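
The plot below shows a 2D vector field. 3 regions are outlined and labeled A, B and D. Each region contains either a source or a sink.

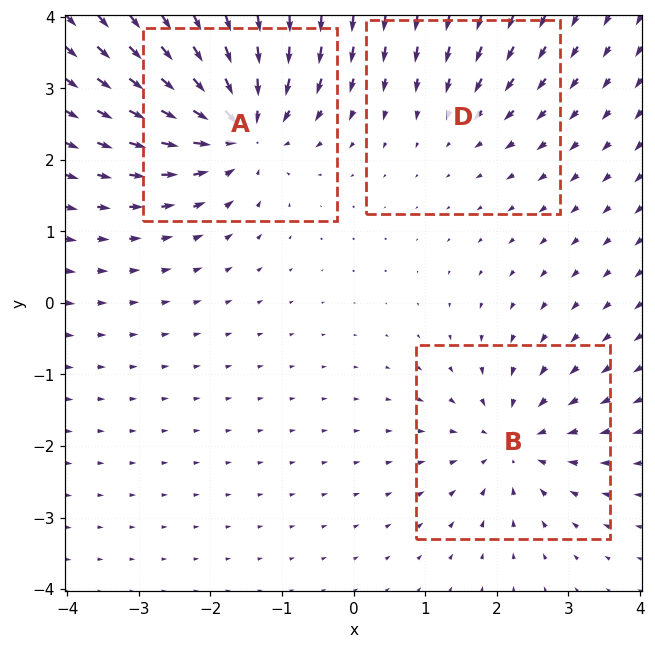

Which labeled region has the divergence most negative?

Divergence at each region's feature centre — A: about -6, B: about -4, D: about -2. Region A is most negative.

A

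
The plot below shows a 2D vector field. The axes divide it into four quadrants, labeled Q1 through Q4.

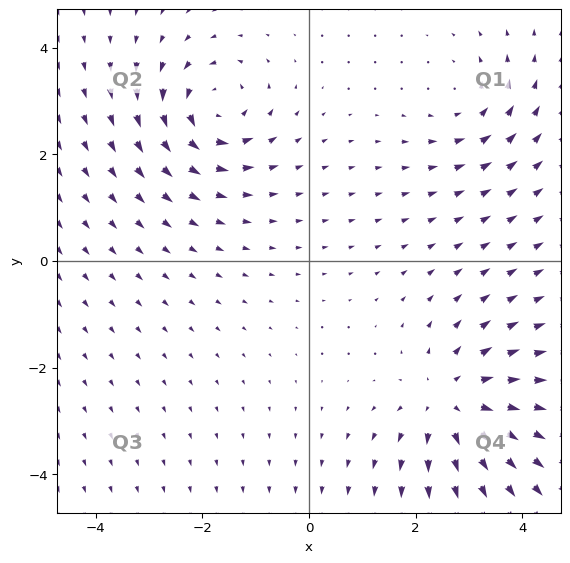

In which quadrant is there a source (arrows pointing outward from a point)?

The source sits at approximately (2.7, -2.7), which lies in quadrant Q4. The divergence there is about +4, positive as expected for a source.

Q4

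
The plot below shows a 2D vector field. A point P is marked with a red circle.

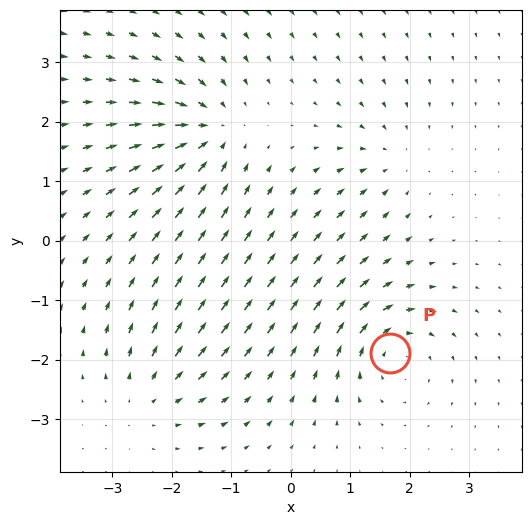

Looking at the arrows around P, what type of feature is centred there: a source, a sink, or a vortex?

At P (1.7, -1.9) the arrows circulate clockwise. Divergence ≈0, curl about -6 — near-zero divergence with nonzero curl is a vortex.

vortex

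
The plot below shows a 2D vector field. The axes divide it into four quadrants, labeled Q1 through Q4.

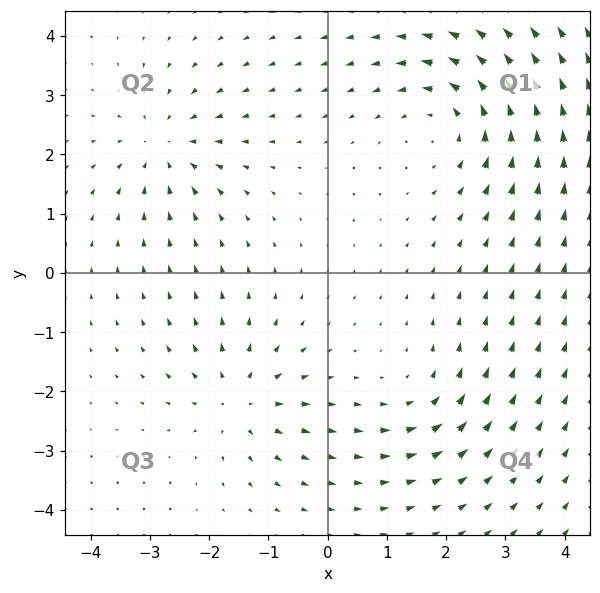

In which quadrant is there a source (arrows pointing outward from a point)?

The source sits at approximately (-1.5, -2.1), which lies in quadrant Q3. The divergence there is about +4, positive as expected for a source.

Q3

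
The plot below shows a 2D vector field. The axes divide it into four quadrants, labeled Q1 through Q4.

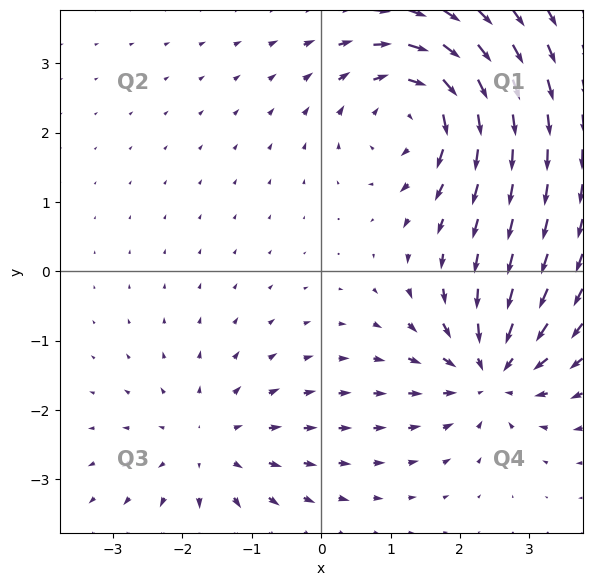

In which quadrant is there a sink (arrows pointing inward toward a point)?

Q4

The sink sits at approximately (2.5, -1.5), which lies in quadrant Q4. The divergence there is about -5, negative as expected for a sink.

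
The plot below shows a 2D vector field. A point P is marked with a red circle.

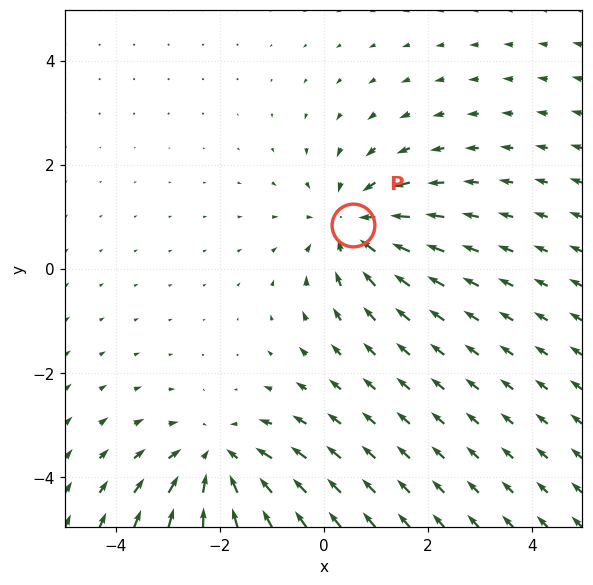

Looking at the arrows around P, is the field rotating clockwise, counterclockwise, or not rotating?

Near P at (0.6, 0.8) the arrows show no circulation. The curl there is ≈0.

not rotating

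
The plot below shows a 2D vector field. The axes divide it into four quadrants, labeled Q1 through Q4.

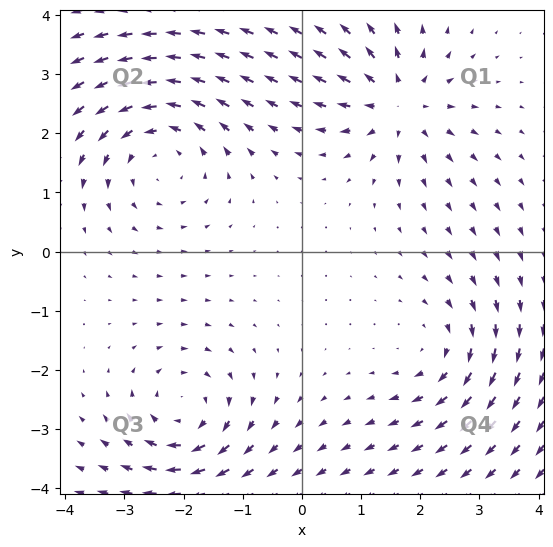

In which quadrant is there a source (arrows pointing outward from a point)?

Q1

The source sits at approximately (1.6, 2.5), which lies in quadrant Q1. The divergence there is about +4, positive as expected for a source.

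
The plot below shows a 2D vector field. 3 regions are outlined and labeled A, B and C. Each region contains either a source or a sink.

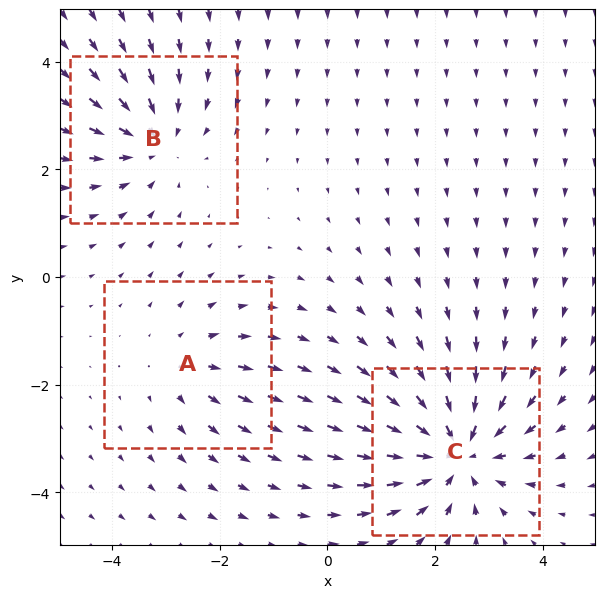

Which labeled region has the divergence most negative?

C

Divergence at each region's feature centre — A: about +2, B: about -3, C: about -4. Region C is most negative.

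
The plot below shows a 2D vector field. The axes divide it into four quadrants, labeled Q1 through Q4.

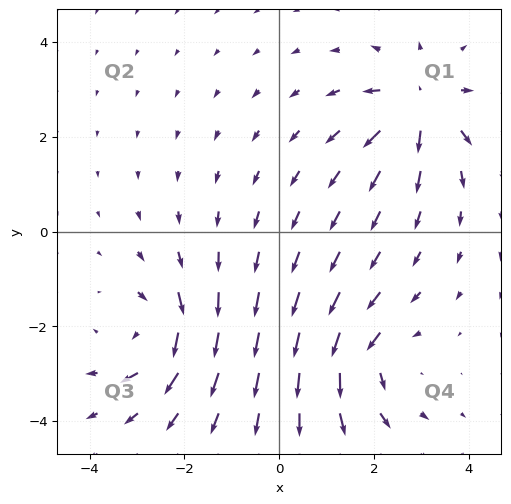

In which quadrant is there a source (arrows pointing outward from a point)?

Q1

The source sits at approximately (3.0, 2.6), which lies in quadrant Q1. The divergence there is about +7, positive as expected for a source.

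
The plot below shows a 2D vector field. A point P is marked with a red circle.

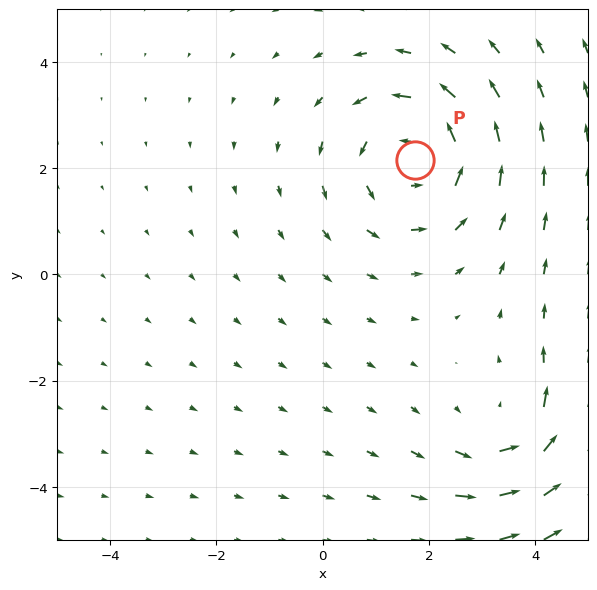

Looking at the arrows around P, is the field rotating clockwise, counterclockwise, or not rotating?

counterclockwise

Near P at (1.7, 2.2) the arrows circulate counterclockwise. The curl (z-component) there is about +3; positive curl means counterclockwise rotation.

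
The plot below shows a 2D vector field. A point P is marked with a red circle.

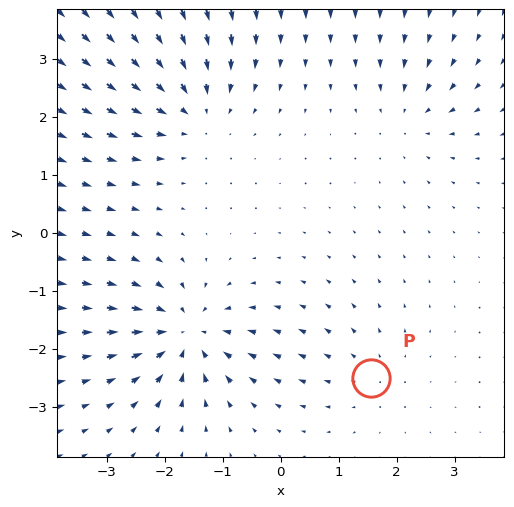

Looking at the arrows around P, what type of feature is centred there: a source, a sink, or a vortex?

At P (1.6, -2.5) the arrows spread outward. Divergence about +2, curl ≈0 — positive divergence with near-zero curl is a source.

source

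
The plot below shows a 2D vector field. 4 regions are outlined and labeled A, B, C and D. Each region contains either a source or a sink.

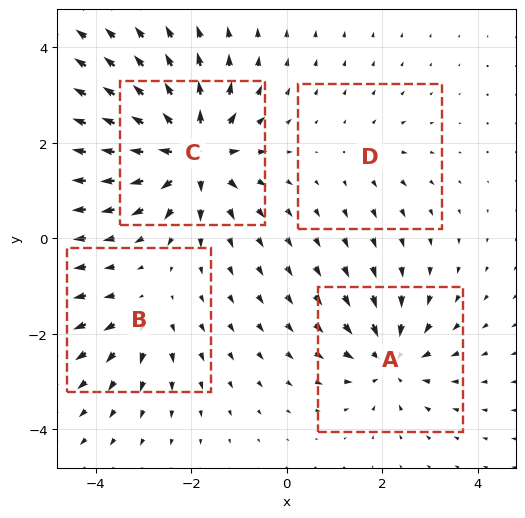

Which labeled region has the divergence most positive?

C

Divergence at each region's feature centre — A: about -6, B: about +4, C: about +9, D: about +2. Region C is most positive.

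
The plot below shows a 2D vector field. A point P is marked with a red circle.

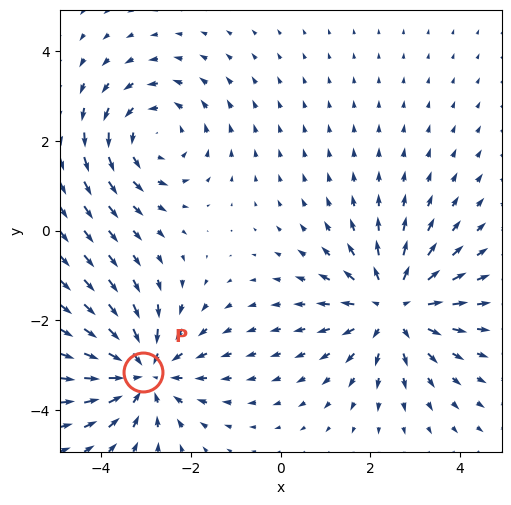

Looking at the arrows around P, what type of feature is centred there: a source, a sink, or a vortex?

At P (-3.1, -3.2) the arrows converge inward. Divergence about -5, curl ≈0 — negative divergence with near-zero curl is a sink.

sink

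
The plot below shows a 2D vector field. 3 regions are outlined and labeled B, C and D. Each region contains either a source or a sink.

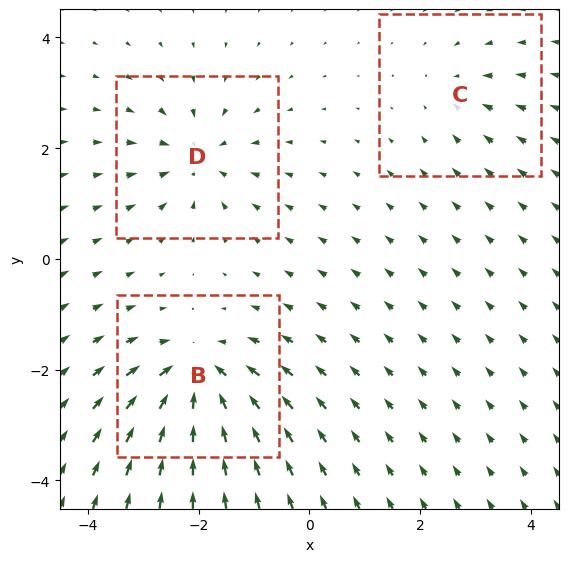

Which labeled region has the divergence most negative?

B

Divergence at each region's feature centre — B: about -5, C: about -2, D: about -4. Region B is most negative.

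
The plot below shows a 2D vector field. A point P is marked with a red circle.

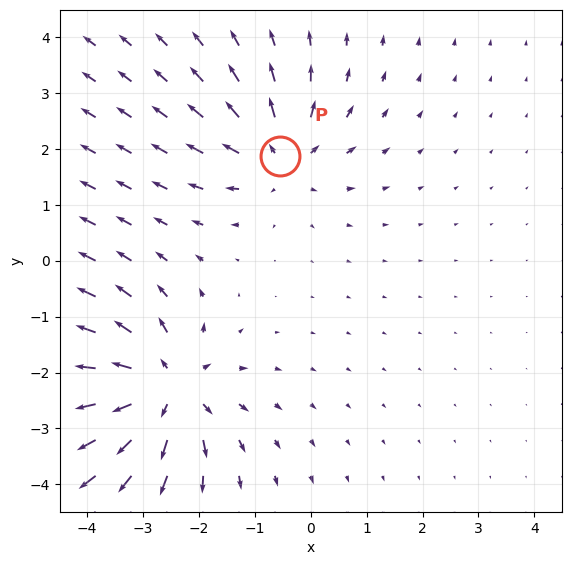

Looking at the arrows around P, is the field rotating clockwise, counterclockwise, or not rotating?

not rotating

Near P at (-0.6, 1.9) the arrows show no circulation. The curl there is ≈0.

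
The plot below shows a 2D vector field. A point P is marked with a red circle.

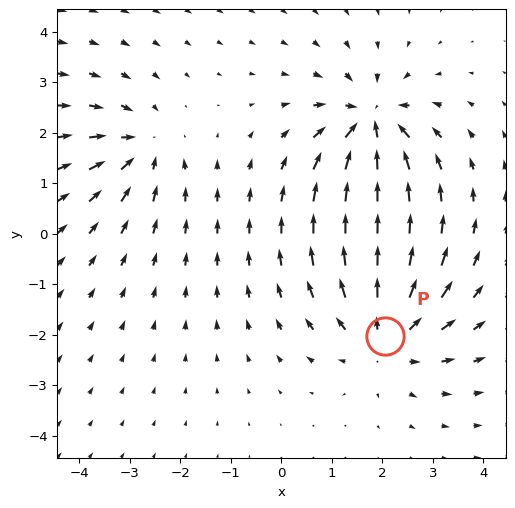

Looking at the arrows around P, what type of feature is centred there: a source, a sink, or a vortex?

source

At P (2.0, -2.0) the arrows spread outward. Divergence about +4, curl ≈0 — positive divergence with near-zero curl is a source.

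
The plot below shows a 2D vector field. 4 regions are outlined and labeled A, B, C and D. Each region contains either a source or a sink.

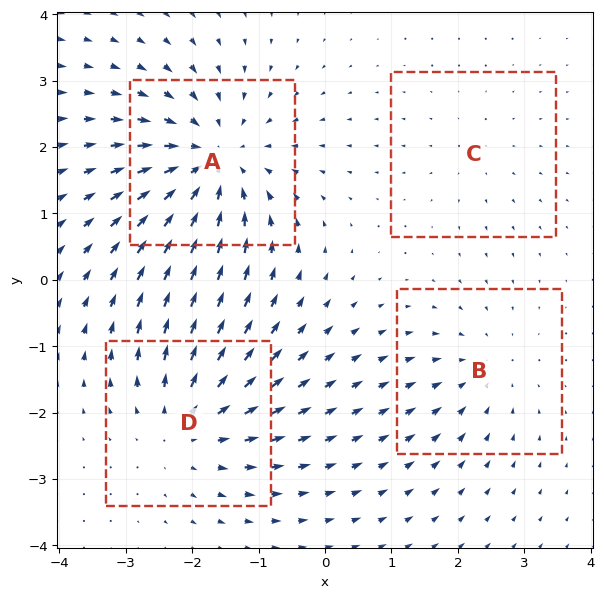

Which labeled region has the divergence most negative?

A

Divergence at each region's feature centre — A: about -6, B: about -3, C: about +2, D: about +5. Region A is most negative.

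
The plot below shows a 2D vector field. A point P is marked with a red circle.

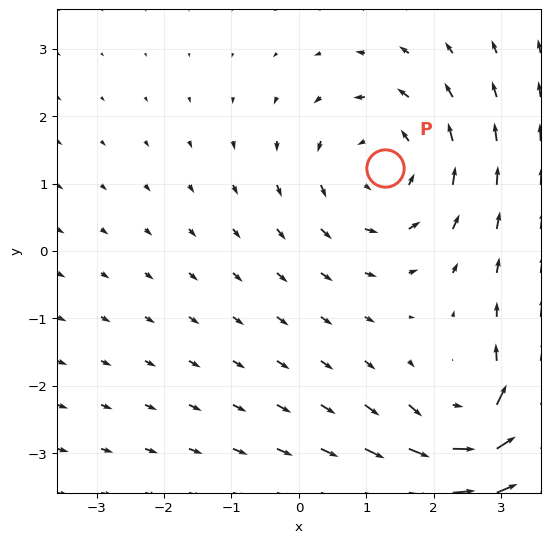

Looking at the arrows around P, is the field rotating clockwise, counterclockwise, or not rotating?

counterclockwise

Near P at (1.3, 1.2) the arrows circulate counterclockwise. The curl (z-component) there is about +2; positive curl means counterclockwise rotation.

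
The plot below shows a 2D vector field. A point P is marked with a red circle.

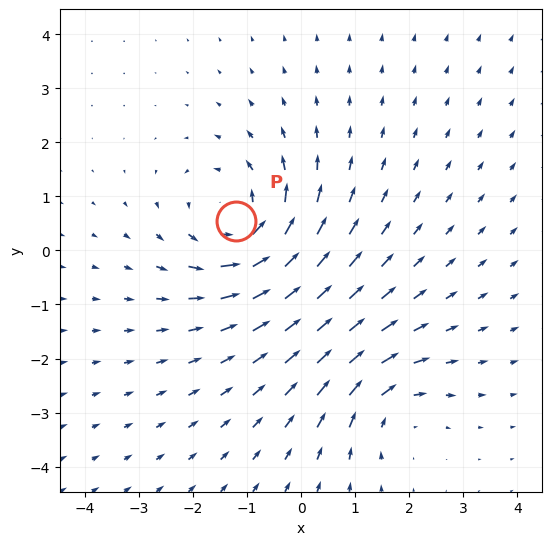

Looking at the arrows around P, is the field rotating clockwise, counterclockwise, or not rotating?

counterclockwise

Near P at (-1.2, 0.6) the arrows circulate counterclockwise. The curl (z-component) there is about +4; positive curl means counterclockwise rotation.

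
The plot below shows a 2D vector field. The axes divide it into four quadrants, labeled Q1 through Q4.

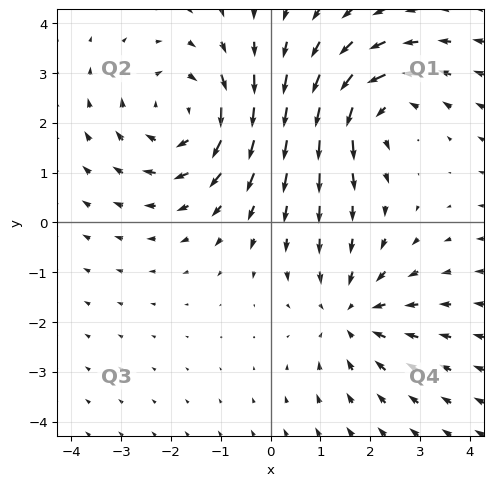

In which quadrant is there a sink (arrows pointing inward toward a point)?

Q4

The sink sits at approximately (1.6, -1.8), which lies in quadrant Q4. The divergence there is about -3, negative as expected for a sink.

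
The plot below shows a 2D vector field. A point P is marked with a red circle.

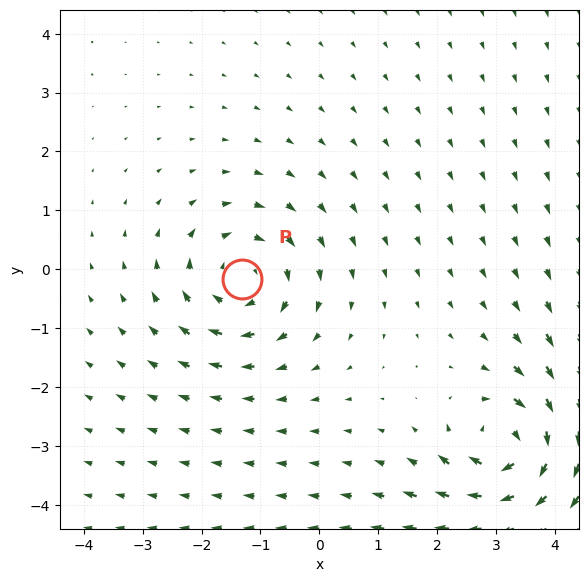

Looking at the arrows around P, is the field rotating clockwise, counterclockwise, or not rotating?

Near P at (-1.3, -0.2) the arrows circulate clockwise. The curl (z-component) there is about -4; negative curl means clockwise rotation.

clockwise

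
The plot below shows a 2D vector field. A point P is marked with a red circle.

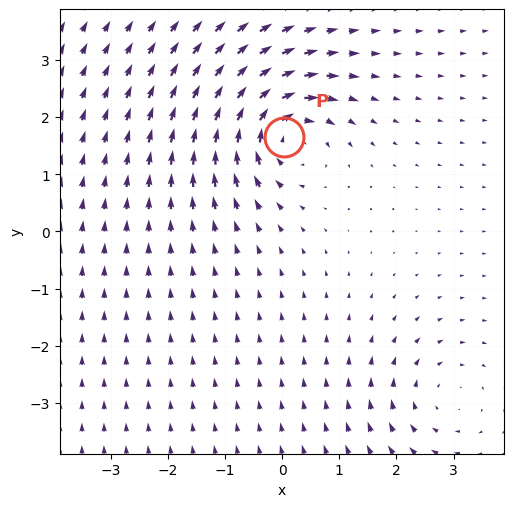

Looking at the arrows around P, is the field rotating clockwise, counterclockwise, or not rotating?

Near P at (0.0, 1.7) the arrows circulate clockwise. The curl (z-component) there is about -6; negative curl means clockwise rotation.

clockwise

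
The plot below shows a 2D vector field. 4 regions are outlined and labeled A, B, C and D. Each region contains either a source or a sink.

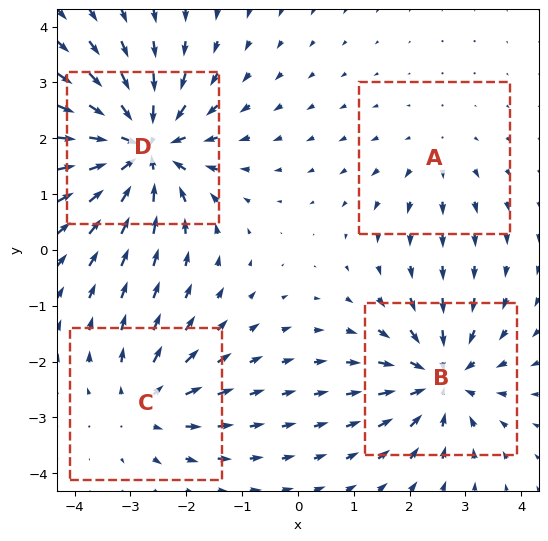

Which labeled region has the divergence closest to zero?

Divergence at each region's feature centre — A: about +2, B: about -5, C: about +4, D: about -7. Region A is closest to zero.

A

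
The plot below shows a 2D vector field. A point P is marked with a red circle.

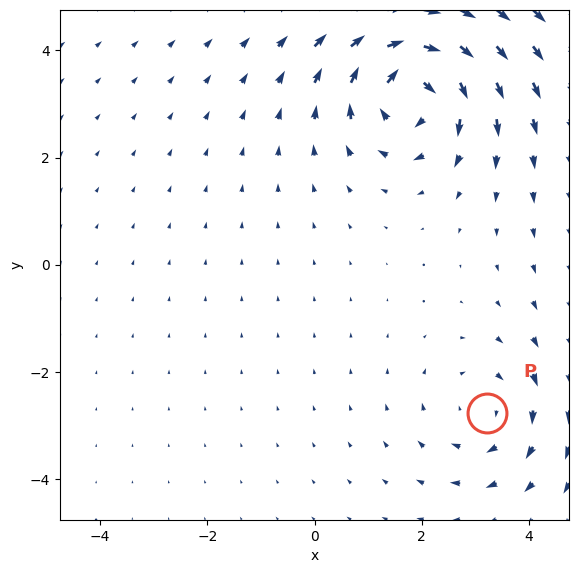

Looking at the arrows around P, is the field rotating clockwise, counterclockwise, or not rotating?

Near P at (3.2, -2.8) the arrows circulate clockwise. The curl (z-component) there is about -2; negative curl means clockwise rotation.

clockwise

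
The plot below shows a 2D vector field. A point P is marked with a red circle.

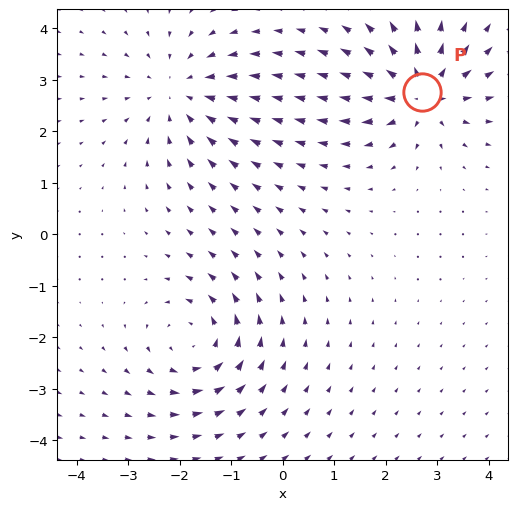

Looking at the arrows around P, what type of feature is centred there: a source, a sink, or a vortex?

source

At P (2.7, 2.8) the arrows spread outward. Divergence about +6, curl ≈0 — positive divergence with near-zero curl is a source.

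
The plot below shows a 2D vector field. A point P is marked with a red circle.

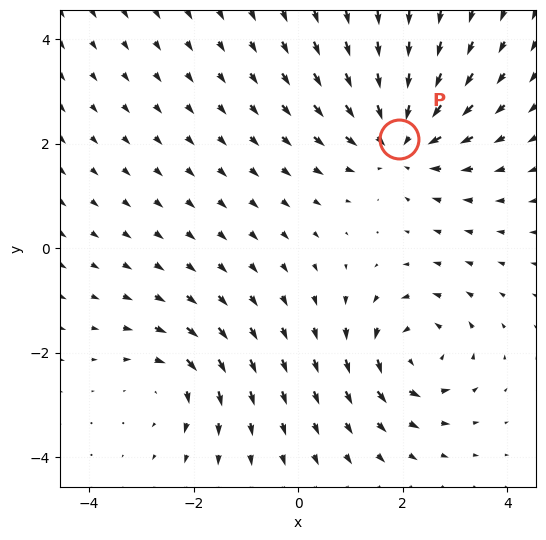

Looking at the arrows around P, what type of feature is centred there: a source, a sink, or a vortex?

At P (1.9, 2.1) the arrows converge inward. Divergence about -5, curl ≈0 — negative divergence with near-zero curl is a sink.

sink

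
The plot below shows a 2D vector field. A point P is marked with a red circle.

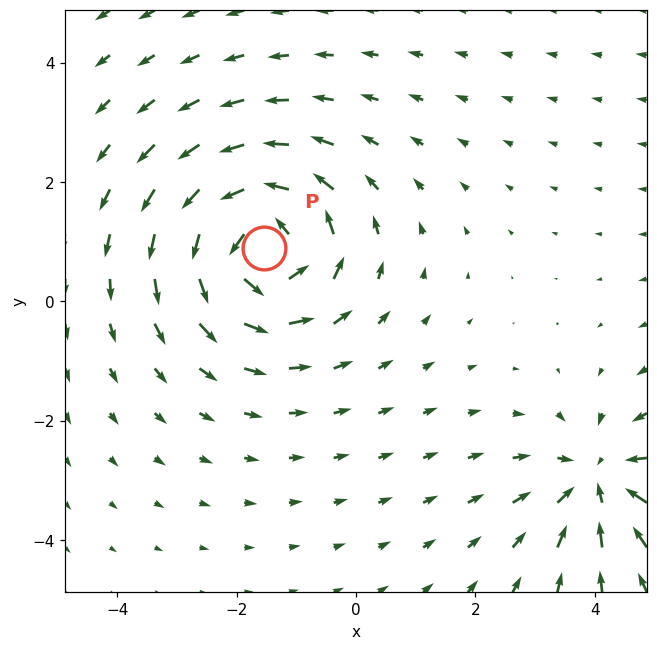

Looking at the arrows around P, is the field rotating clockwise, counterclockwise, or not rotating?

Near P at (-1.5, 0.9) the arrows circulate counterclockwise. The curl (z-component) there is about +4; positive curl means counterclockwise rotation.

counterclockwise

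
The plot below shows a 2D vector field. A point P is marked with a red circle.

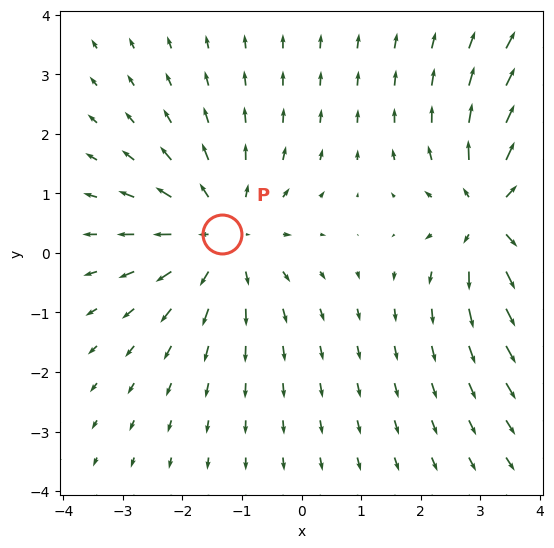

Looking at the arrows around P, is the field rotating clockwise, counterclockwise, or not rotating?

Near P at (-1.3, 0.3) the arrows show no circulation. The curl there is ≈0.

not rotating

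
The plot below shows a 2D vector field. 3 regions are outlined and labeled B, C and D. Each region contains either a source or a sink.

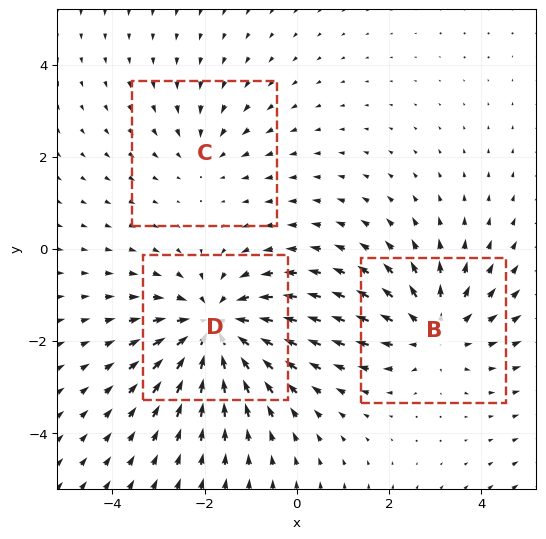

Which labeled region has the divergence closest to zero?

C

Divergence at each region's feature centre — B: about +3, C: about -2, D: about -4. Region C is closest to zero.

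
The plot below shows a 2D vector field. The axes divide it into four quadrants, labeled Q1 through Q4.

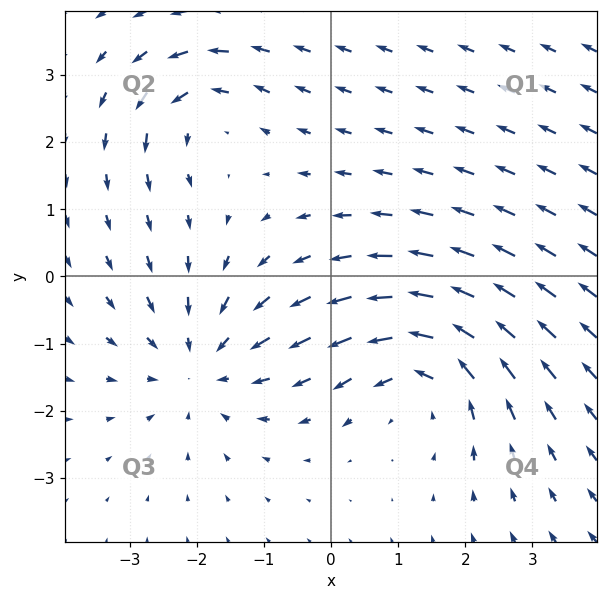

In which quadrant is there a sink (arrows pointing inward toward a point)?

Q3

The sink sits at approximately (-1.9, -1.3), which lies in quadrant Q3. The divergence there is about -4, negative as expected for a sink.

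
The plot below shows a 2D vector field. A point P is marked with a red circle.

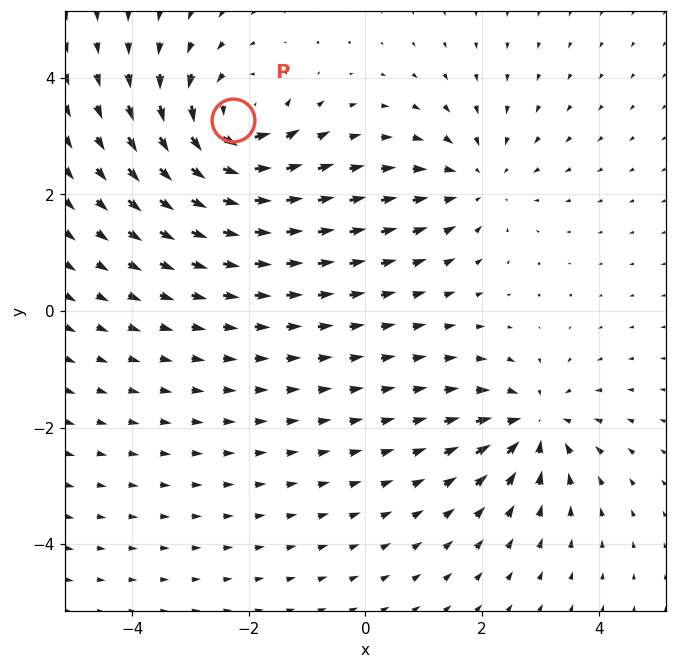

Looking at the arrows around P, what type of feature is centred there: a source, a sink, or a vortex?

At P (-2.3, 3.3) the arrows circulate counterclockwise. Divergence ≈0, curl about +6 — near-zero divergence with nonzero curl is a vortex.

vortex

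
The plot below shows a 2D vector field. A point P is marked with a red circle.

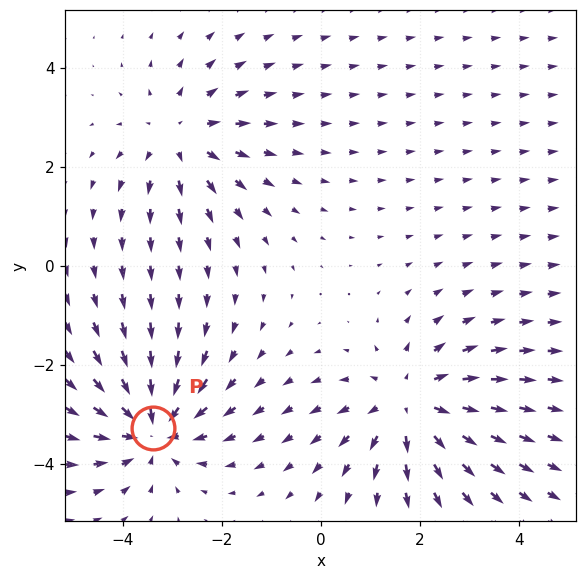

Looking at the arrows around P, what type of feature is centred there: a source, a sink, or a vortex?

sink

At P (-3.4, -3.3) the arrows converge inward. Divergence about -4, curl ≈0 — negative divergence with near-zero curl is a sink.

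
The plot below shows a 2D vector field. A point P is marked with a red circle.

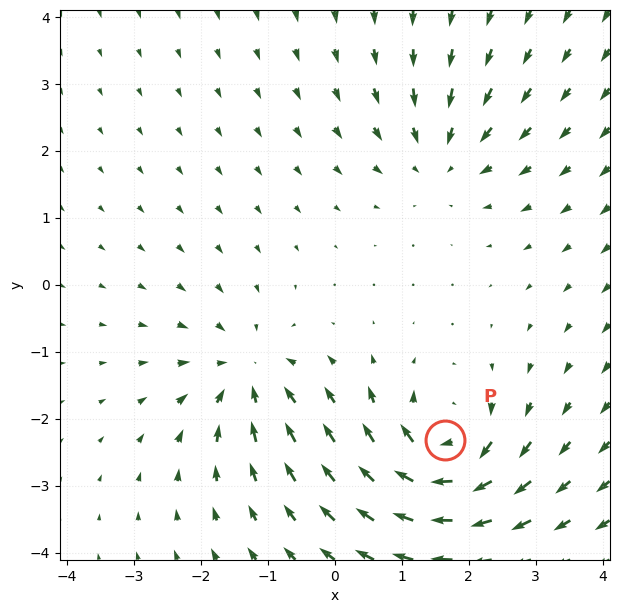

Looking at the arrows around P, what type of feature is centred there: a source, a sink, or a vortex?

At P (1.6, -2.3) the arrows circulate clockwise. Divergence ≈0, curl about -6 — near-zero divergence with nonzero curl is a vortex.

vortex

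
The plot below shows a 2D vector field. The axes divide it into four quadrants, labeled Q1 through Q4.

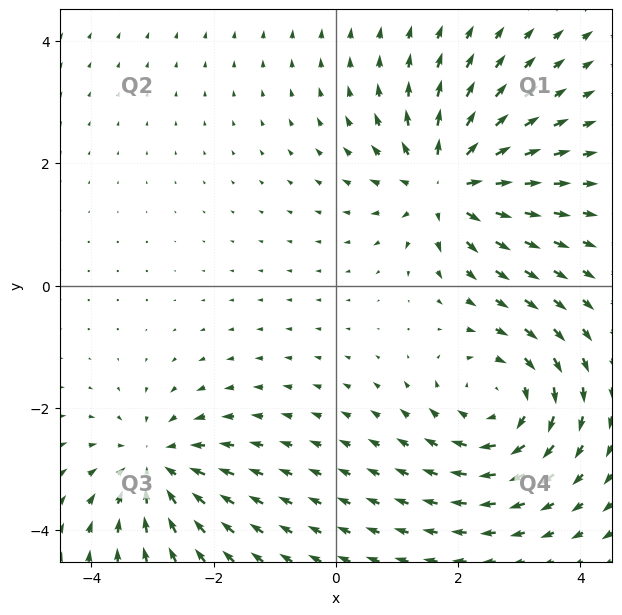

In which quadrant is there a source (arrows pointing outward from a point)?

Q1

The source sits at approximately (1.8, 1.7), which lies in quadrant Q1. The divergence there is about +6, positive as expected for a source.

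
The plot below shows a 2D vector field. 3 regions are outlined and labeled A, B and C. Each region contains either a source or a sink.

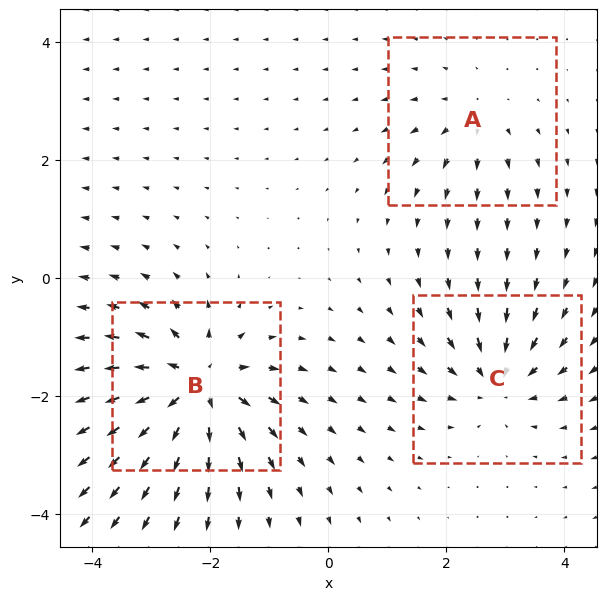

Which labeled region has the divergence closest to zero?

Divergence at each region's feature centre — A: about +3, B: about +6, C: about -4. Region A is closest to zero.

A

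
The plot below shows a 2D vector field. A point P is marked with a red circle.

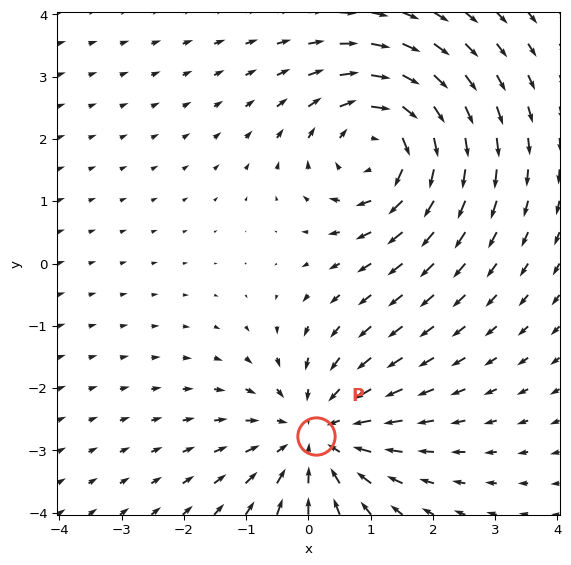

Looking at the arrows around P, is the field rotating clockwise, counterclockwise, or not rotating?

Near P at (0.1, -2.8) the arrows show no circulation. The curl there is ≈0.

not rotating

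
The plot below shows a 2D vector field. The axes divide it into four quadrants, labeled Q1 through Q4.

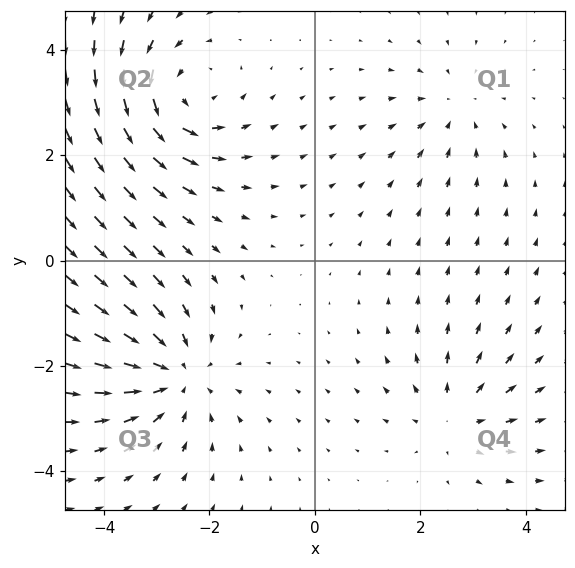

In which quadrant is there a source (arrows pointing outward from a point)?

Q4

The source sits at approximately (2.7, -3.0), which lies in quadrant Q4. The divergence there is about +3, positive as expected for a source.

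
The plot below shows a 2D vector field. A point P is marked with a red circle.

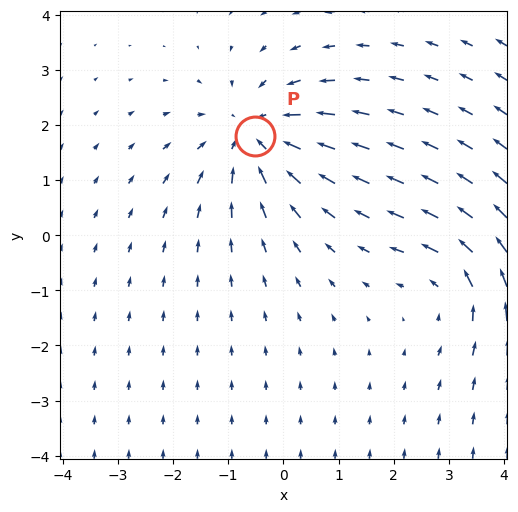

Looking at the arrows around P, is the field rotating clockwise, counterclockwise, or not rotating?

Near P at (-0.5, 1.8) the arrows show no circulation. The curl there is ≈0.

not rotating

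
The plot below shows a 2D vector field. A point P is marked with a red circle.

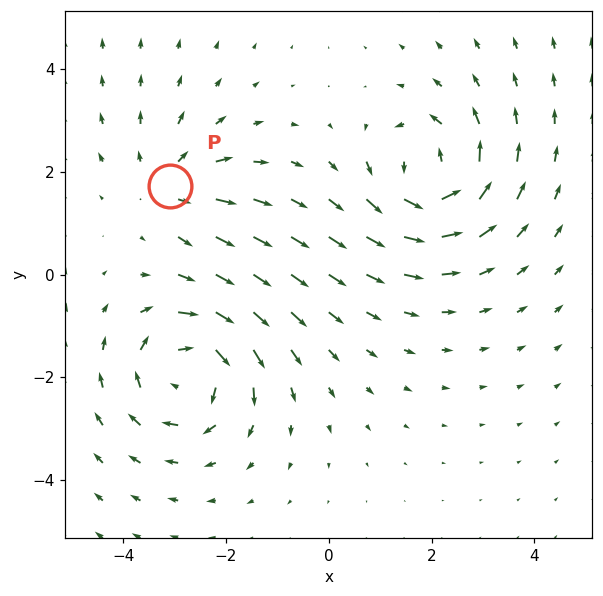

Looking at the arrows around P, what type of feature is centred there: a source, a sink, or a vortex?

source

At P (-3.1, 1.7) the arrows spread outward. Divergence about +3, curl ≈0 — positive divergence with near-zero curl is a source.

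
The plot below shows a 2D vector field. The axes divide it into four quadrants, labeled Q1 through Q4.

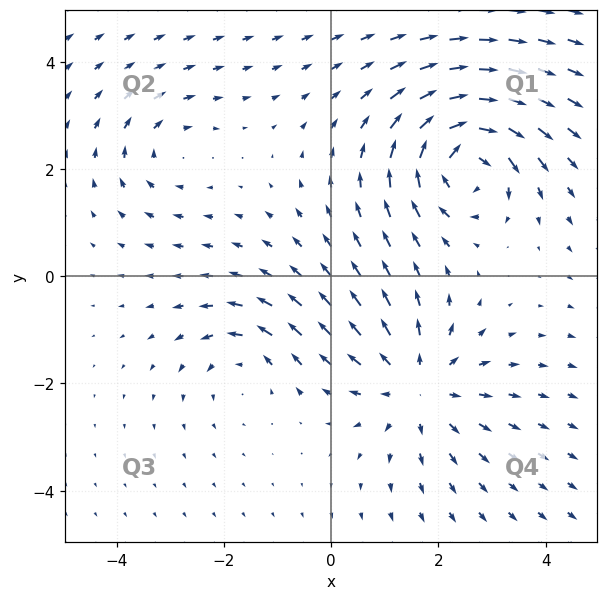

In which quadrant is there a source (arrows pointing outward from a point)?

The source sits at approximately (1.6, -2.0), which lies in quadrant Q4. The divergence there is about +4, positive as expected for a source.

Q4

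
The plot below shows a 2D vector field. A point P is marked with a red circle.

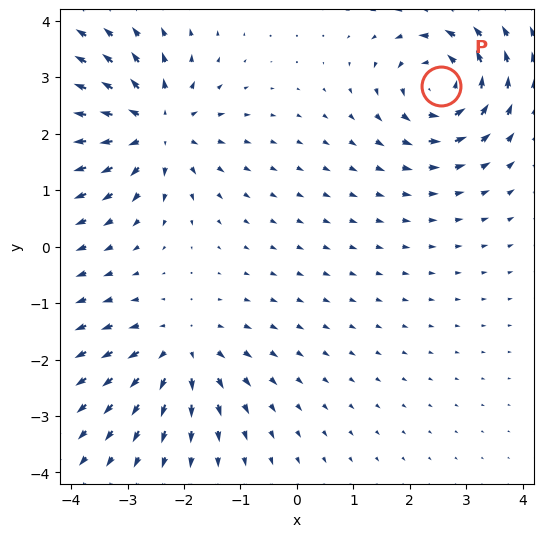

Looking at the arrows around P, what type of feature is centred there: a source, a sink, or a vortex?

vortex

At P (2.6, 2.8) the arrows circulate counterclockwise. Divergence ≈0, curl about +6 — near-zero divergence with nonzero curl is a vortex.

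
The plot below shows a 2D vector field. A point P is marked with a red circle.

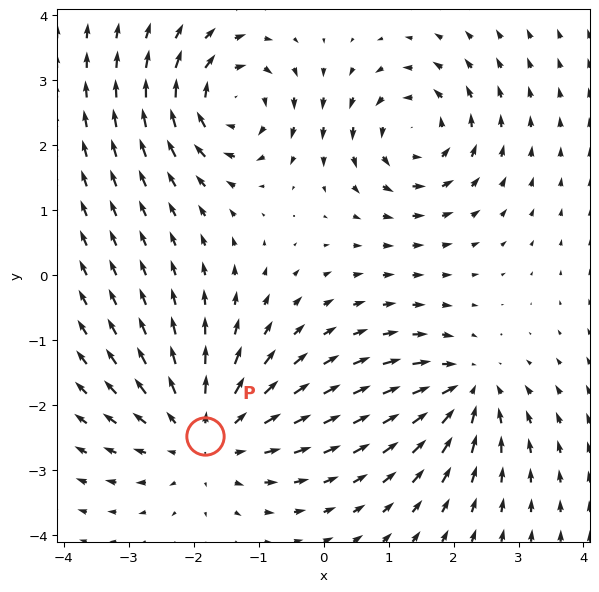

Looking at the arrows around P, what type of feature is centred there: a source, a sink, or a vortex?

At P (-1.8, -2.5) the arrows spread outward. Divergence about +3, curl ≈0 — positive divergence with near-zero curl is a source.

source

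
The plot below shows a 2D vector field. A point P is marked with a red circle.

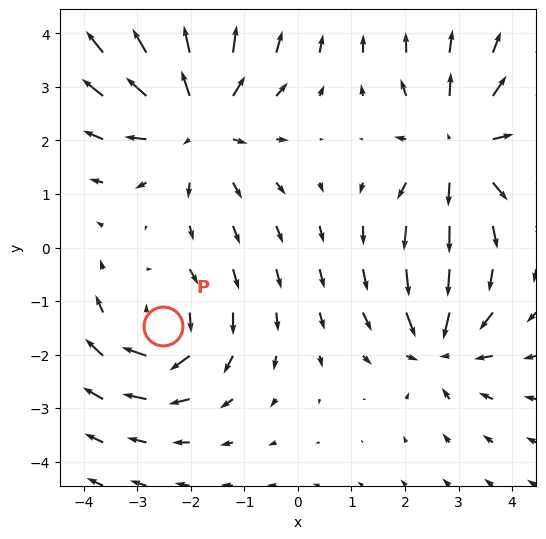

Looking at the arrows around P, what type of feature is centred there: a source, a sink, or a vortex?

At P (-2.5, -1.5) the arrows circulate clockwise. Divergence ≈0, curl about -4 — near-zero divergence with nonzero curl is a vortex.

vortex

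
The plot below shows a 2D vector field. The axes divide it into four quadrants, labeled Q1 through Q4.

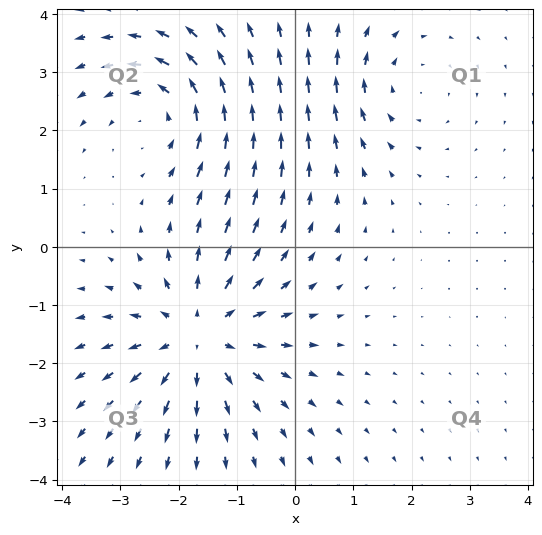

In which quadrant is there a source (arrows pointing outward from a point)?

The source sits at approximately (-1.6, -1.5), which lies in quadrant Q3. The divergence there is about +4, positive as expected for a source.

Q3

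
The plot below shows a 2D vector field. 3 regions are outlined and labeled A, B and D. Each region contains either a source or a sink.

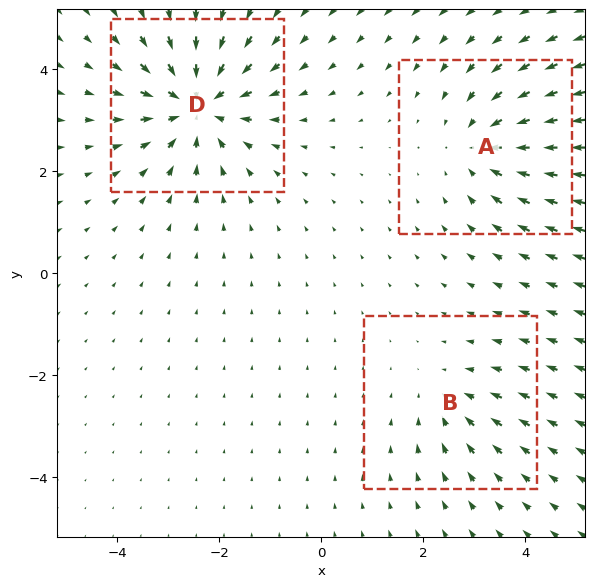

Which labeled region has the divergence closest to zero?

B

Divergence at each region's feature centre — A: about -3, B: about -2, D: about -5. Region B is closest to zero.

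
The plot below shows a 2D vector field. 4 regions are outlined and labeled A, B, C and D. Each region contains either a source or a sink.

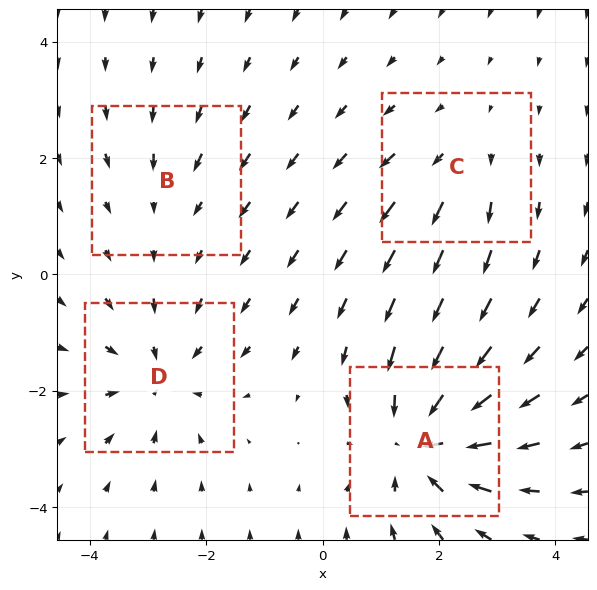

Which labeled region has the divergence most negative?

A

Divergence at each region's feature centre — A: about -6, B: about -2, C: about +3, D: about -4. Region A is most negative.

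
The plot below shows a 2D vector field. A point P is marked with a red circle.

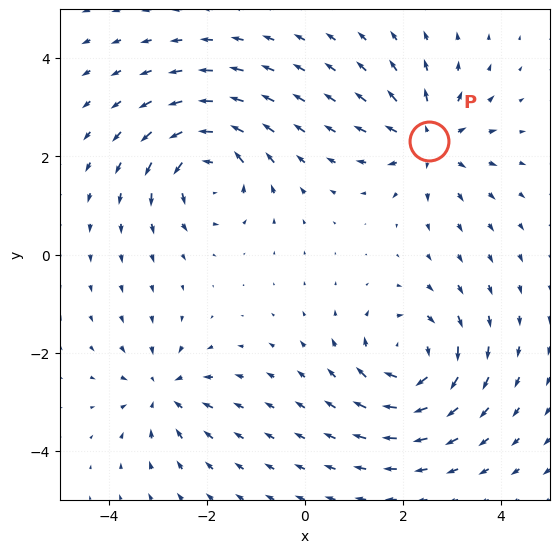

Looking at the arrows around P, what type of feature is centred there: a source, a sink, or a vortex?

At P (2.5, 2.3) the arrows spread outward. Divergence about +4, curl ≈0 — positive divergence with near-zero curl is a source.

source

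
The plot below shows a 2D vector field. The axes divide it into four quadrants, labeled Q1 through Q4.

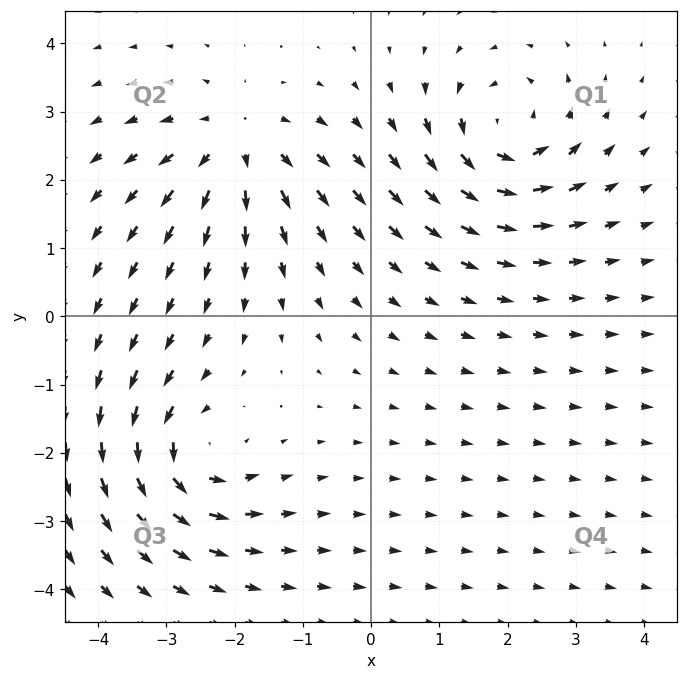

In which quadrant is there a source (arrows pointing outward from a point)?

Q2

The source sits at approximately (-2.0, 2.5), which lies in quadrant Q2. The divergence there is about +4, positive as expected for a source.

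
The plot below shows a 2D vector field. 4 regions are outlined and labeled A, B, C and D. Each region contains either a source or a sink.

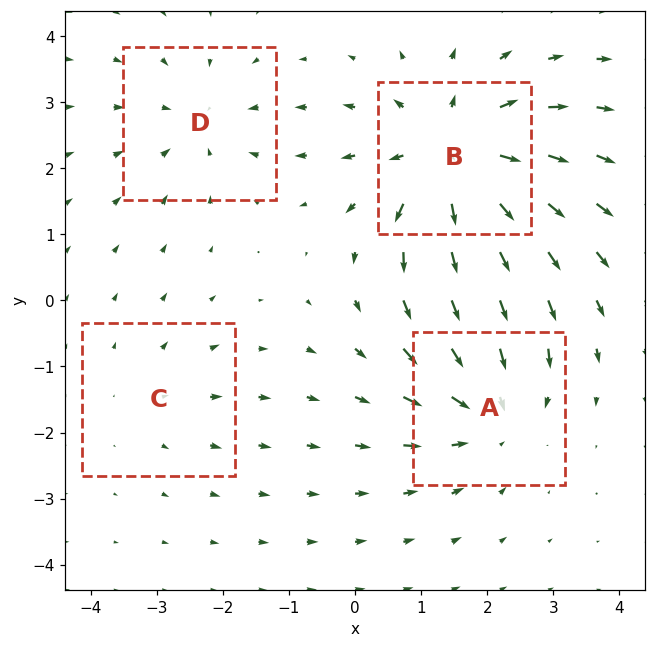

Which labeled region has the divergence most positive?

Divergence at each region's feature centre — A: about -4, B: about +6, C: about +2, D: about -3. Region B is most positive.

B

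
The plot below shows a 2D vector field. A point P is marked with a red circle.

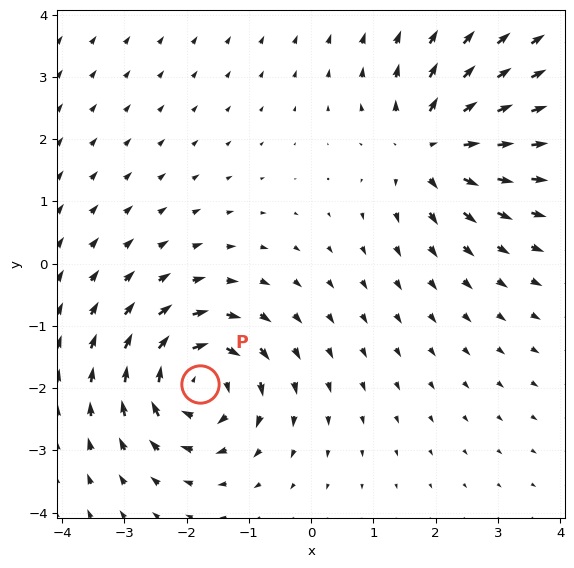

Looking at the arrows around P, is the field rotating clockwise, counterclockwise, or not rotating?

Near P at (-1.8, -1.9) the arrows circulate clockwise. The curl (z-component) there is about -5; negative curl means clockwise rotation.

clockwise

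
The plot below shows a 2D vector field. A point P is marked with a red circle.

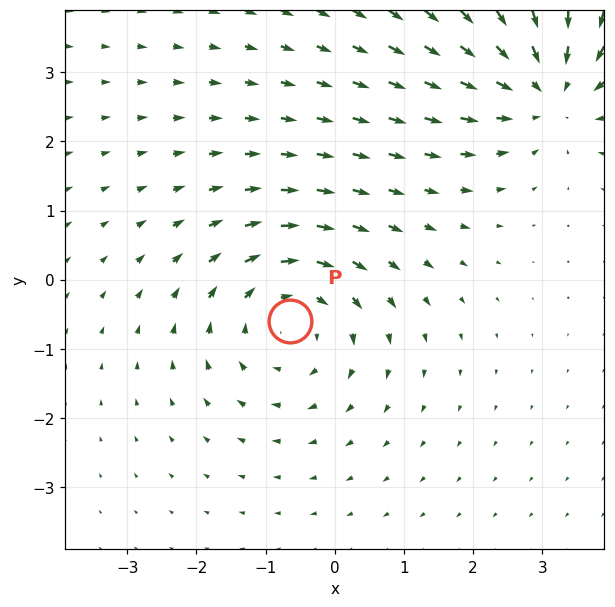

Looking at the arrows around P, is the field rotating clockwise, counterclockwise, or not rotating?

Near P at (-0.7, -0.6) the arrows circulate clockwise. The curl (z-component) there is about -3; negative curl means clockwise rotation.

clockwise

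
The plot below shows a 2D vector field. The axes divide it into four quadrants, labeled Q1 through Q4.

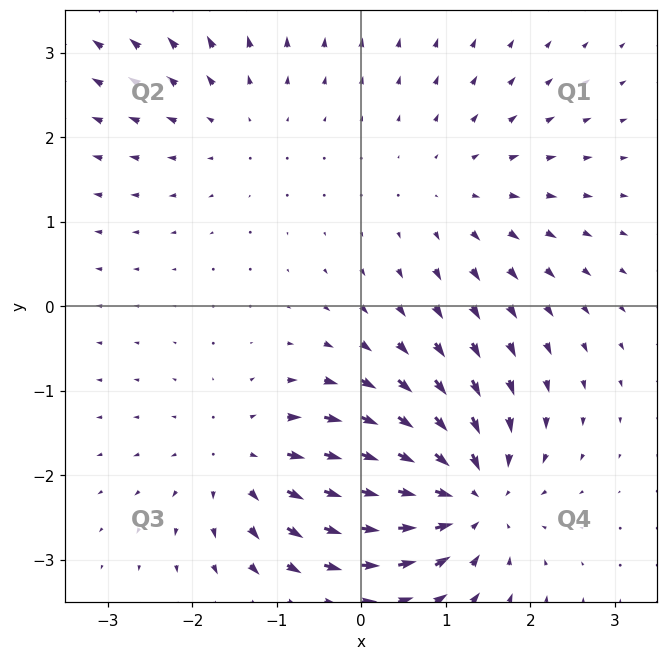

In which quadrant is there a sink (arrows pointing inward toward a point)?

The sink sits at approximately (1.2, -2.3), which lies in quadrant Q4. The divergence there is about -6, negative as expected for a sink.

Q4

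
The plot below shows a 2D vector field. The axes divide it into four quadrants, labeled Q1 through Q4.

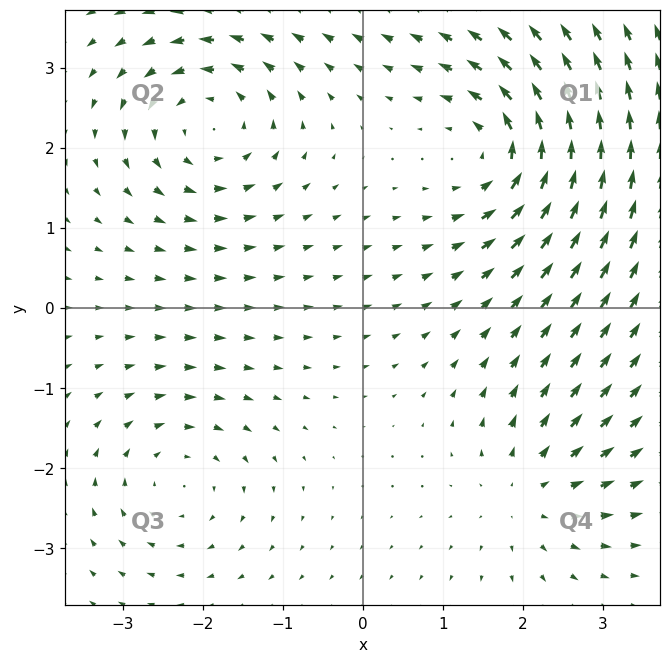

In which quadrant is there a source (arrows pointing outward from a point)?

The source sits at approximately (2.1, -2.3), which lies in quadrant Q4. The divergence there is about +4, positive as expected for a source.

Q4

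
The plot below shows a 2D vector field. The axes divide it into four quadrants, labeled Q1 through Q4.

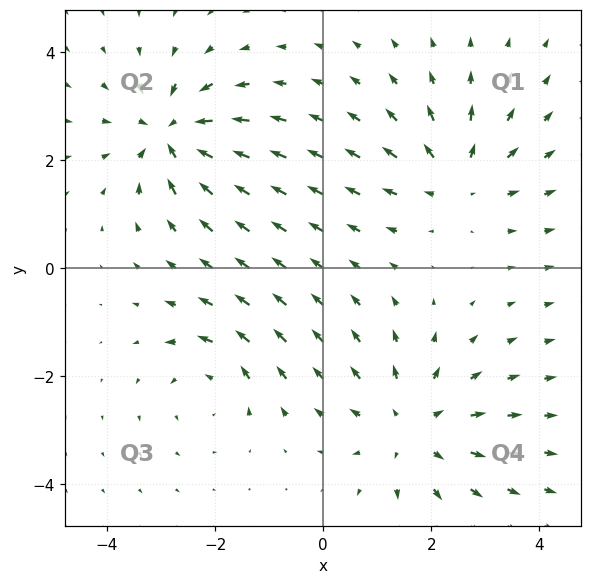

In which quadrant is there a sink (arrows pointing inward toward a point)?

The sink sits at approximately (-2.8, 2.5), which lies in quadrant Q2. The divergence there is about -6, negative as expected for a sink.

Q2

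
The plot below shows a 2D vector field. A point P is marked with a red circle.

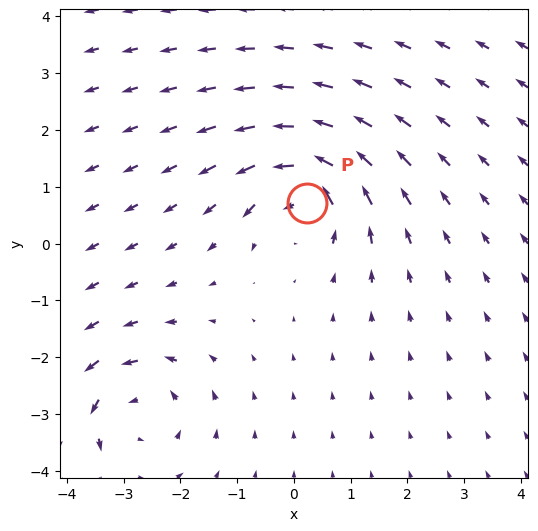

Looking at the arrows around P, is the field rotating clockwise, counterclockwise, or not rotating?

counterclockwise

Near P at (0.2, 0.7) the arrows circulate counterclockwise. The curl (z-component) there is about +6; positive curl means counterclockwise rotation.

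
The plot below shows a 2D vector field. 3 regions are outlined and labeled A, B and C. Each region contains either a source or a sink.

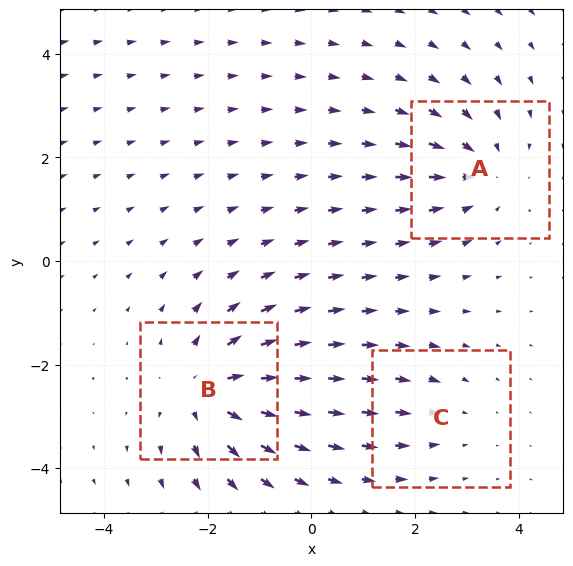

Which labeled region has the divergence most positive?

B

Divergence at each region's feature centre — A: about -3, B: about +4, C: about -2. Region B is most positive.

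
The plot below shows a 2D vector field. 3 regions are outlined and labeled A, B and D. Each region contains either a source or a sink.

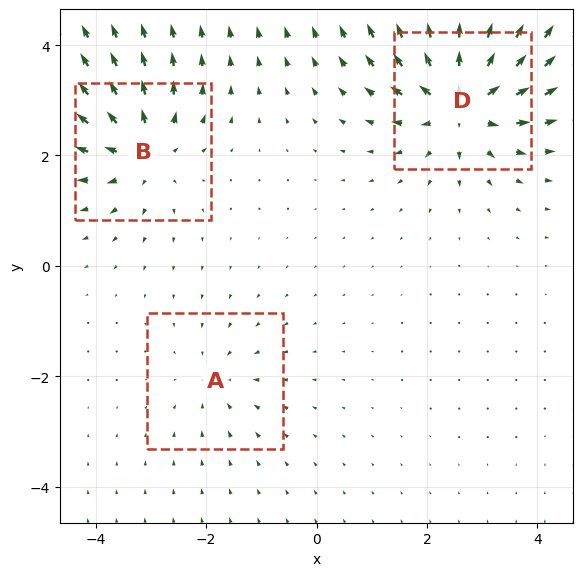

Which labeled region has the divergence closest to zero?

Divergence at each region's feature centre — A: about -2, B: about +4, D: about +6. Region A is closest to zero.

A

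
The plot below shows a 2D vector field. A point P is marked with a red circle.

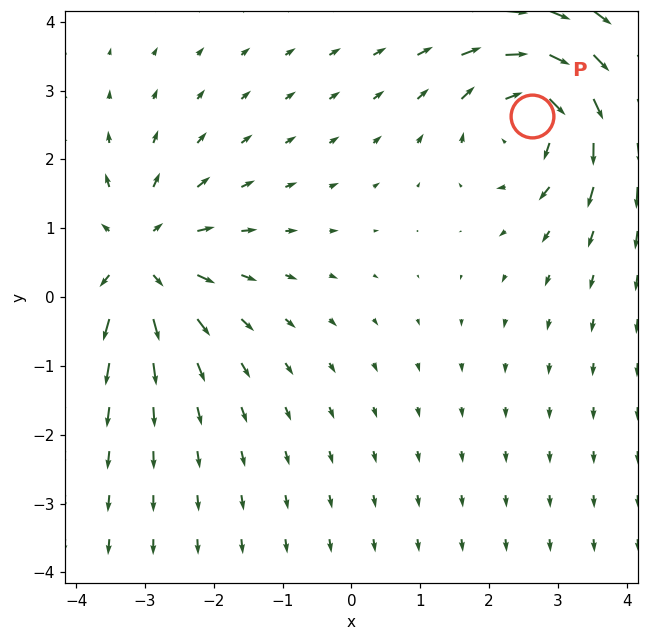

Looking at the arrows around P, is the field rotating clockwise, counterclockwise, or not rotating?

clockwise

Near P at (2.6, 2.6) the arrows circulate clockwise. The curl (z-component) there is about -5; negative curl means clockwise rotation.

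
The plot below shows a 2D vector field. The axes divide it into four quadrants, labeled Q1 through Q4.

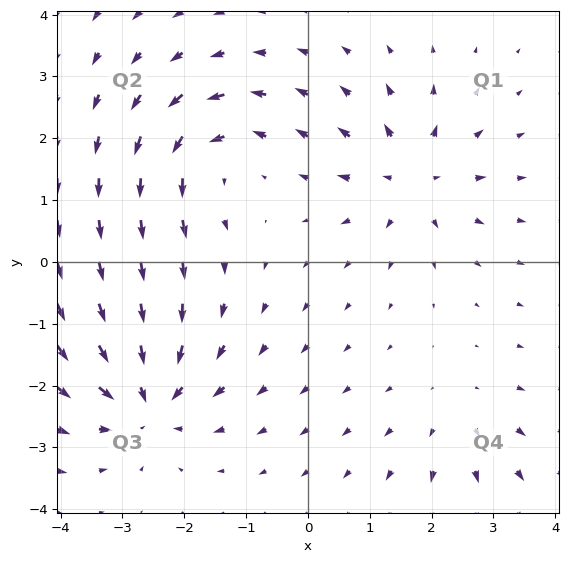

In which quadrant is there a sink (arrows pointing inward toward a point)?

Q3

The sink sits at approximately (-2.6, -2.2), which lies in quadrant Q3. The divergence there is about -6, negative as expected for a sink.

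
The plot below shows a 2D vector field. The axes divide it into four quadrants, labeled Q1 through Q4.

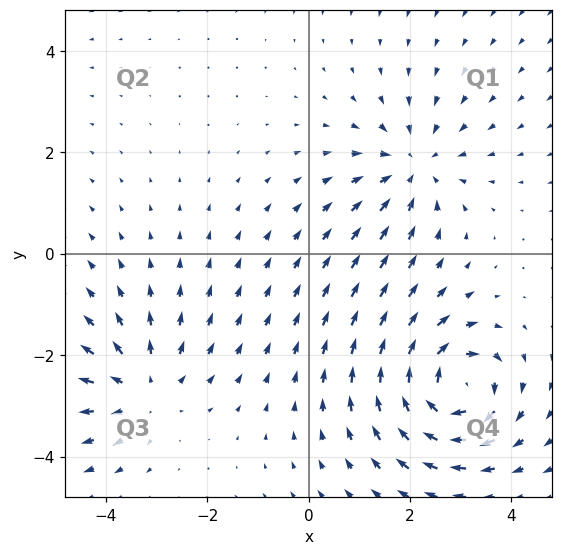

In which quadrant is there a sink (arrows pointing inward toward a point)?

Q1

The sink sits at approximately (2.1, 1.7), which lies in quadrant Q1. The divergence there is about -3, negative as expected for a sink.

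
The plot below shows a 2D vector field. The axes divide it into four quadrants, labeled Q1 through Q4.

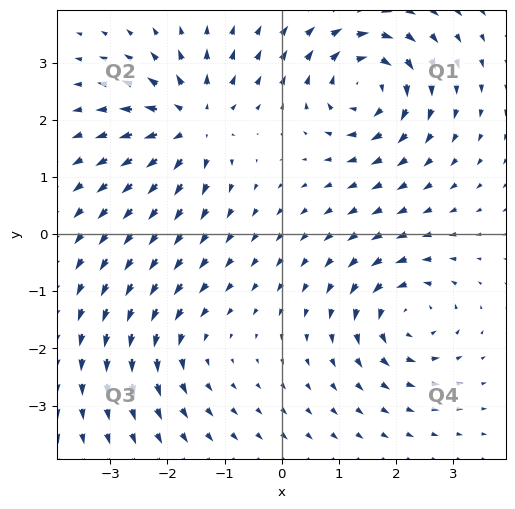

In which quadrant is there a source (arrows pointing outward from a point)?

Q2

The source sits at approximately (-1.6, 1.9), which lies in quadrant Q2. The divergence there is about +6, positive as expected for a source.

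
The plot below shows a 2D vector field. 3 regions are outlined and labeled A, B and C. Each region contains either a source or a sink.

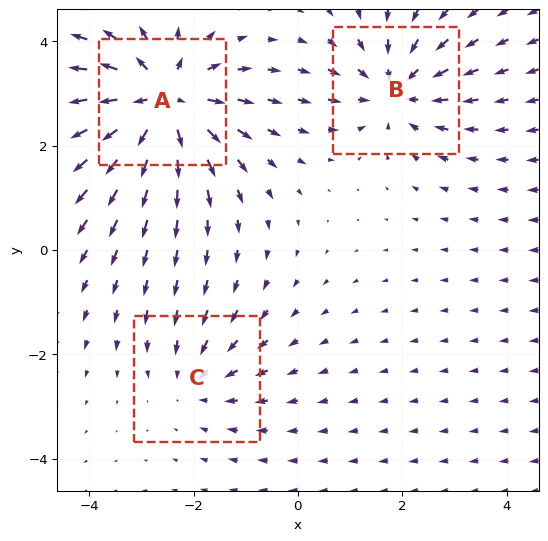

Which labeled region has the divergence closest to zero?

Divergence at each region's feature centre — A: about +5, B: about -3, C: about -2. Region C is closest to zero.

C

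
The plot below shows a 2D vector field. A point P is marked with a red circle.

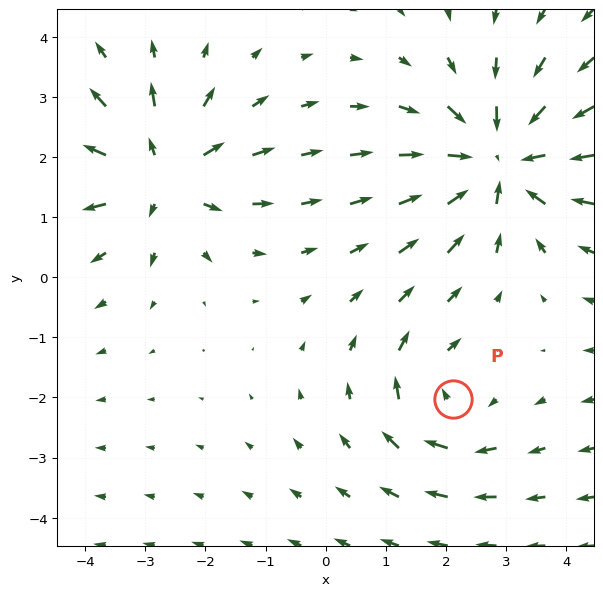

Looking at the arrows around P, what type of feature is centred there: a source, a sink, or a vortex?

vortex

At P (2.1, -2.0) the arrows circulate clockwise. Divergence ≈0, curl about -3 — near-zero divergence with nonzero curl is a vortex.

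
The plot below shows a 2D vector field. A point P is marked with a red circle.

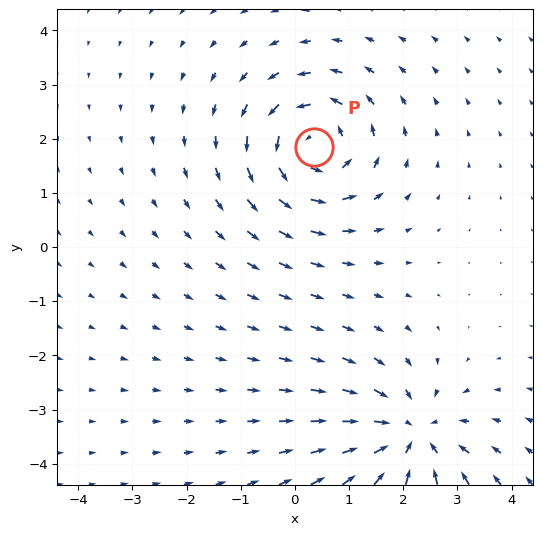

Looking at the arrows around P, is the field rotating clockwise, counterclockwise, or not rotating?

Near P at (0.4, 1.9) the arrows circulate counterclockwise. The curl (z-component) there is about +6; positive curl means counterclockwise rotation.

counterclockwise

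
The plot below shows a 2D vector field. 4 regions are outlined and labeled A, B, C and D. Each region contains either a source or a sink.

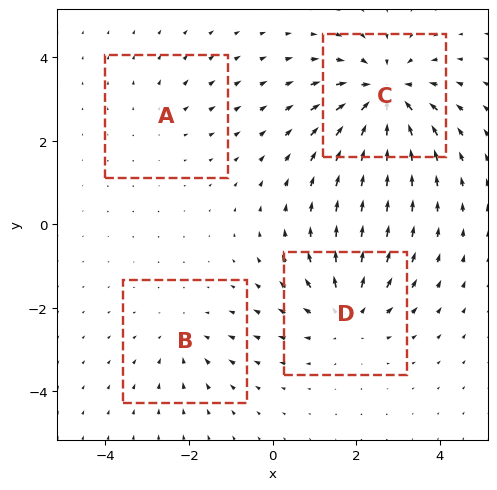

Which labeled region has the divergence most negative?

Divergence at each region's feature centre — A: about +2, B: about -3, C: about -7, D: about +5. Region C is most negative.

C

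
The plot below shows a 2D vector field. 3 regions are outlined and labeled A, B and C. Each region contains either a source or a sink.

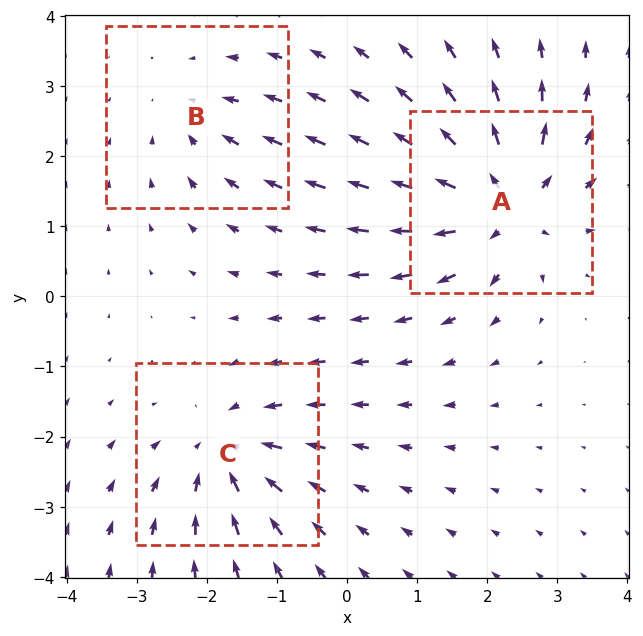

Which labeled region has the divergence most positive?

Divergence at each region's feature centre — A: about +5, B: about -2, C: about -4. Region A is most positive.

A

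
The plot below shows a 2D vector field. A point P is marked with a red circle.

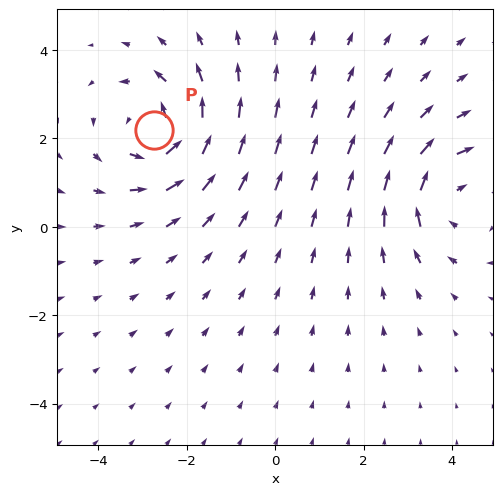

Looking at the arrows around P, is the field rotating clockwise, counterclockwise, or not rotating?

counterclockwise

Near P at (-2.7, 2.2) the arrows circulate counterclockwise. The curl (z-component) there is about +4; positive curl means counterclockwise rotation.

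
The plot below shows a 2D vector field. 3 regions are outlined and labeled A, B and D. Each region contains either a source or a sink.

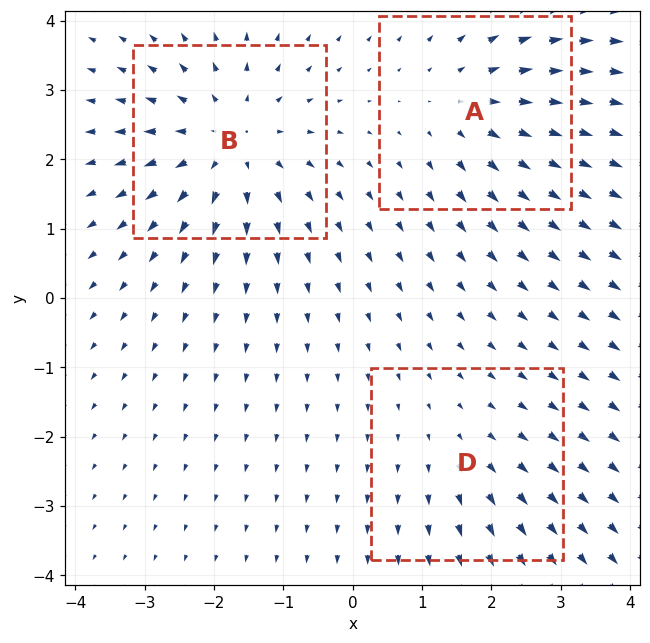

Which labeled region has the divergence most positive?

B

Divergence at each region's feature centre — A: about +3, B: about +4, D: about +2. Region B is most positive.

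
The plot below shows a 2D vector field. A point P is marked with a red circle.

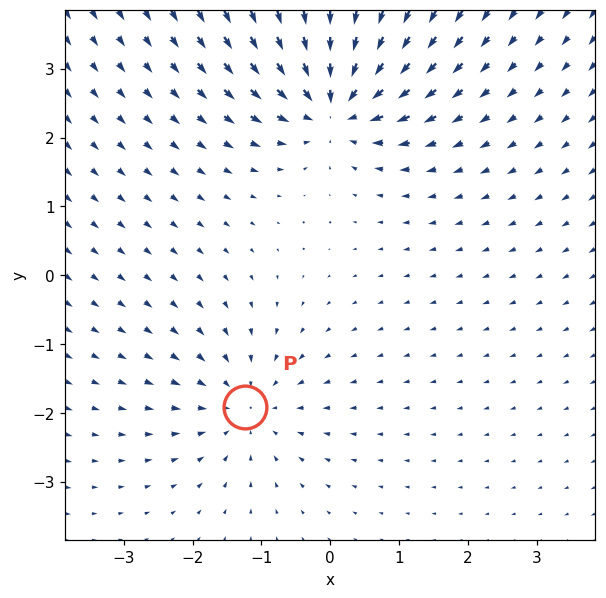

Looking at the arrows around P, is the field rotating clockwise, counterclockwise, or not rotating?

Near P at (-1.2, -1.9) the arrows show no circulation. The curl there is ≈0.

not rotating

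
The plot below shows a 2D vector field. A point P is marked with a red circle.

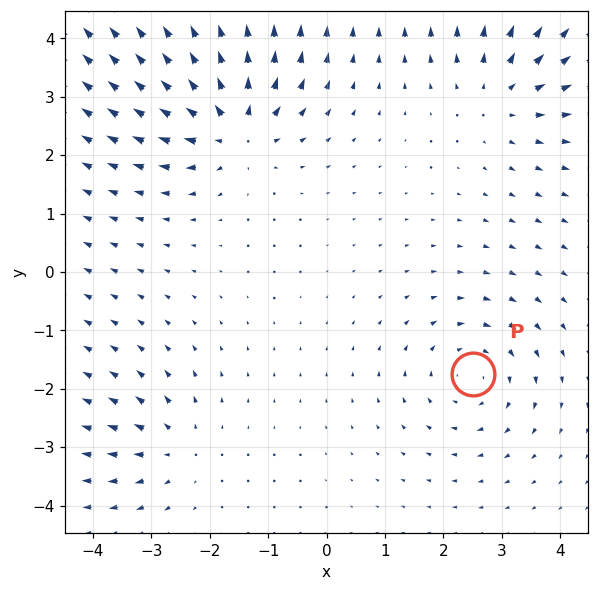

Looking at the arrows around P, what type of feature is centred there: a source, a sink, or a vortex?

vortex

At P (2.5, -1.8) the arrows circulate clockwise. Divergence ≈0, curl about -4 — near-zero divergence with nonzero curl is a vortex.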